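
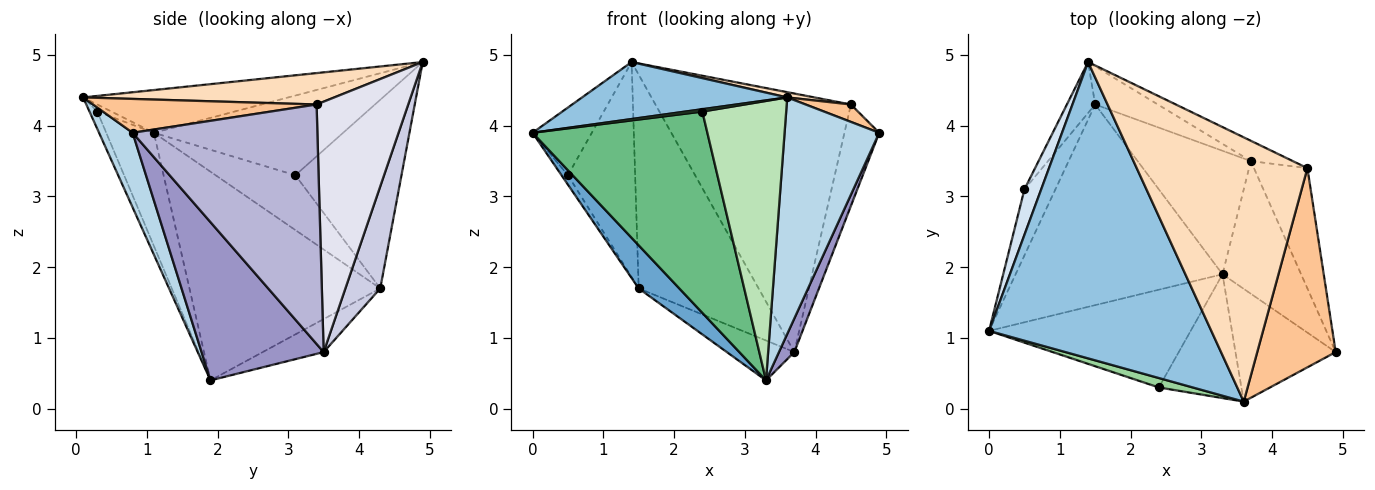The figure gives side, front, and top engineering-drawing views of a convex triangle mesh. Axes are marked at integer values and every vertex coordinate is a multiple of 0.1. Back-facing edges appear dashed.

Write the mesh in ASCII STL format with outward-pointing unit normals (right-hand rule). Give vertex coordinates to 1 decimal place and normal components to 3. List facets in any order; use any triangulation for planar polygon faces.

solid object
 facet normal -0.702 -0.149 -0.696
  outer loop
   vertex 1.5 4.3 1.7
   vertex 3.3 1.9 0.4
   vertex 0.0 1.1 3.9
  endloop
 endfacet
 facet normal -0.186 -0.186 0.965
  outer loop
   vertex 3.6 0.1 4.4
   vertex 1.4 4.9 4.9
   vertex 0.0 1.1 3.9
  endloop
 endfacet
 facet normal 0.305 -0.860 -0.410
  outer loop
   vertex 3.6 0.1 4.4
   vertex 3.3 1.9 0.4
   vertex 4.9 0.8 3.9
  endloop
 endfacet
 facet normal -0.936 0.293 0.197
  outer loop
   vertex 0.5 3.1 3.3
   vertex 0.0 1.1 3.9
   vertex 1.4 4.9 4.9
  endloop
 endfacet
 facet normal -0.869 0.070 -0.490
  outer loop
   vertex 0.5 3.1 3.3
   vertex 1.5 4.3 1.7
   vertex 0.0 1.1 3.9
  endloop
 endfacet
 facet normal -0.838 0.531 -0.126
  outer loop
   vertex 0.5 3.1 3.3
   vertex 1.4 4.9 4.9
   vertex 1.5 4.3 1.7
  endloop
 endfacet
 facet normal 0.395 -0.080 0.915
  outer loop
   vertex 4.5 3.4 4.3
   vertex 3.6 0.1 4.4
   vertex 4.9 0.8 3.9
  endloop
 endfacet
 facet normal 0.181 -0.020 0.983
  outer loop
   vertex 4.5 3.4 4.3
   vertex 1.4 4.9 4.9
   vertex 3.6 0.1 4.4
  endloop
 endfacet
 facet normal -0.238 -0.874 -0.424
  outer loop
   vertex 2.4 0.3 4.2
   vertex 0.0 1.1 3.9
   vertex 3.3 1.9 0.4
  endloop
 endfacet
 facet normal -0.198 -0.238 0.951
  outer loop
   vertex 2.4 0.3 4.2
   vertex 3.6 0.1 4.4
   vertex 0.0 1.1 3.9
  endloop
 endfacet
 facet normal -0.085 -0.911 -0.404
  outer loop
   vertex 2.4 0.3 4.2
   vertex 3.3 1.9 0.4
   vertex 3.6 0.1 4.4
  endloop
 endfacet
 facet normal -0.267 0.296 -0.917
  outer loop
   vertex 3.7 3.5 0.8
   vertex 3.3 1.9 0.4
   vertex 1.5 4.3 1.7
  endloop
 endfacet
 facet normal 0.890 -0.112 -0.442
  outer loop
   vertex 3.7 3.5 0.8
   vertex 4.9 0.8 3.9
   vertex 3.3 1.9 0.4
  endloop
 endfacet
 facet normal 0.960 0.181 -0.214
  outer loop
   vertex 3.7 3.5 0.8
   vertex 4.5 3.4 4.3
   vertex 4.9 0.8 3.9
  endloop
 endfacet
 facet normal 0.275 0.946 -0.169
  outer loop
   vertex 3.7 3.5 0.8
   vertex 1.5 4.3 1.7
   vertex 1.4 4.9 4.9
  endloop
 endfacet
 facet normal 0.423 0.903 -0.071
  outer loop
   vertex 3.7 3.5 0.8
   vertex 1.4 4.9 4.9
   vertex 4.5 3.4 4.3
  endloop
 endfacet
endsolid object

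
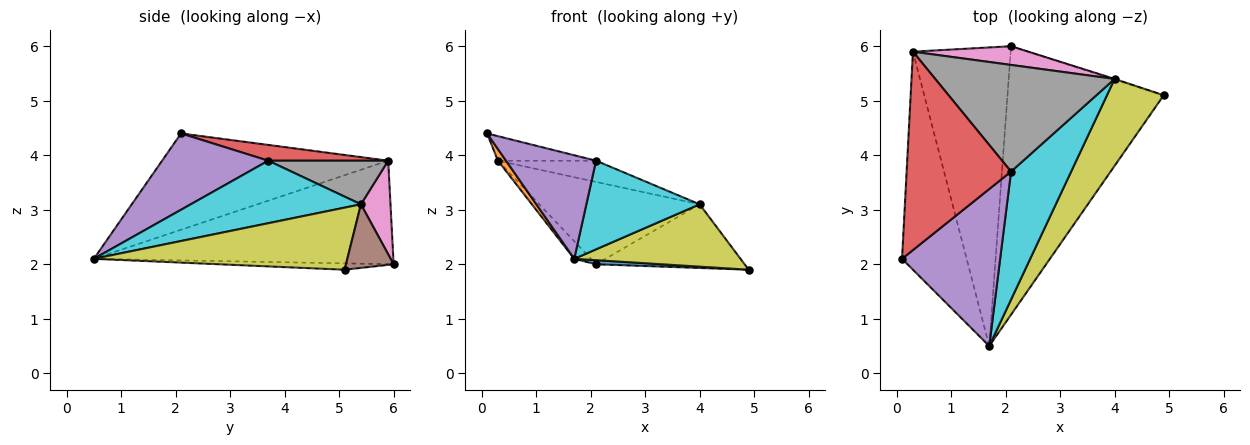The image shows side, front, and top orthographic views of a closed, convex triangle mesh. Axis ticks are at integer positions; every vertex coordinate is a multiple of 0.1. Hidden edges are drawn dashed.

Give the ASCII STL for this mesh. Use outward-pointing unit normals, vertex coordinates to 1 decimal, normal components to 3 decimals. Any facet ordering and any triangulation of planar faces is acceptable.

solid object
 facet normal -0.041 -0.015 -0.999
  outer loop
   vertex 1.7 0.5 2.1
   vertex 2.1 6.0 2.0
   vertex 4.9 5.1 1.9
  endloop
 endfacet
 facet normal -0.830 -0.030 -0.557
  outer loop
   vertex 0.3 5.9 3.9
   vertex 1.7 0.5 2.1
   vertex 0.1 2.1 4.4
  endloop
 endfacet
 facet normal -0.726 0.040 -0.686
  outer loop
   vertex 0.3 5.9 3.9
   vertex 2.1 6.0 2.0
   vertex 1.7 0.5 2.1
  endloop
 endfacet
 facet normal 0.148 0.121 0.981
  outer loop
   vertex 2.1 3.7 3.9
   vertex 0.3 5.9 3.9
   vertex 0.1 2.1 4.4
  endloop
 endfacet
 facet normal 0.545 -0.462 0.700
  outer loop
   vertex 2.1 3.7 3.9
   vertex 0.1 2.1 4.4
   vertex 1.7 0.5 2.1
  endloop
 endfacet
 facet normal 0.306 0.952 -0.009
  outer loop
   vertex 4.0 5.4 3.1
   vertex 4.9 5.1 1.9
   vertex 2.1 6.0 2.0
  endloop
 endfacet
 facet normal 0.177 0.960 0.218
  outer loop
   vertex 4.0 5.4 3.1
   vertex 2.1 6.0 2.0
   vertex 0.3 5.9 3.9
  endloop
 endfacet
 facet normal 0.232 0.190 0.954
  outer loop
   vertex 4.0 5.4 3.1
   vertex 0.3 5.9 3.9
   vertex 2.1 3.7 3.9
  endloop
 endfacet
 facet normal 0.664 -0.436 0.607
  outer loop
   vertex 4.0 5.4 3.1
   vertex 1.7 0.5 2.1
   vertex 4.9 5.1 1.9
  endloop
 endfacet
 facet normal 0.650 -0.433 0.625
  outer loop
   vertex 4.0 5.4 3.1
   vertex 2.1 3.7 3.9
   vertex 1.7 0.5 2.1
  endloop
 endfacet
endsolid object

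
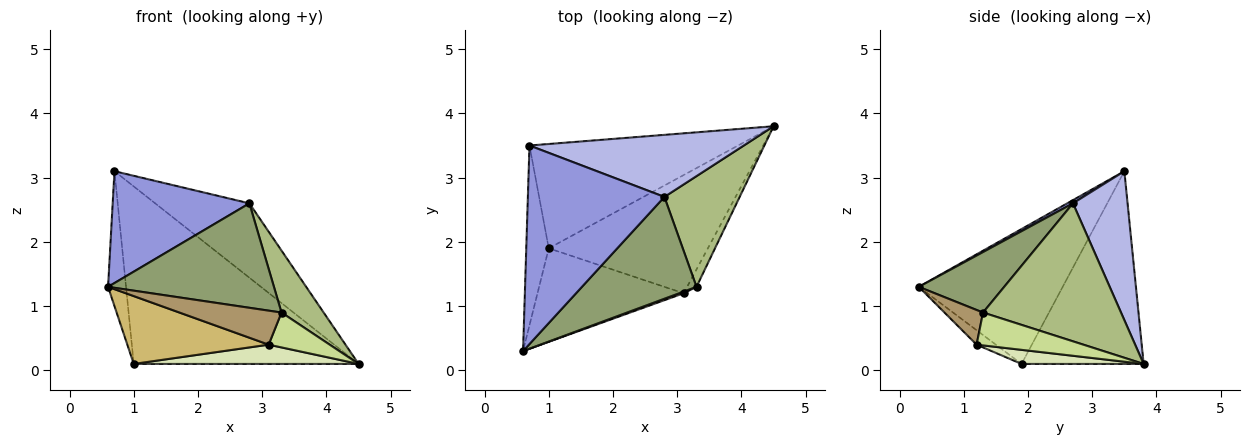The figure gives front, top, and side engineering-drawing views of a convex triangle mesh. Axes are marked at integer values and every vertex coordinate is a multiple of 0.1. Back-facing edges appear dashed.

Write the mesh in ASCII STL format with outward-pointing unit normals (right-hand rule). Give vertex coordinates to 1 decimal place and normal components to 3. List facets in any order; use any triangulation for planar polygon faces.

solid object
 facet normal -0.979 0.122 -0.163
  outer loop
   vertex 1.0 1.9 0.1
   vertex 0.6 0.3 1.3
   vertex 0.7 3.5 3.1
  endloop
 endfacet
 facet normal -0.424 0.781 -0.459
  outer loop
   vertex 1.0 1.9 0.1
   vertex 0.7 3.5 3.1
   vertex 4.5 3.8 0.1
  endloop
 endfacet
 facet normal 0.020 -0.491 0.871
  outer loop
   vertex 2.8 2.7 2.6
   vertex 0.7 3.5 3.1
   vertex 0.6 0.3 1.3
  endloop
 endfacet
 facet normal 0.407 0.702 0.585
  outer loop
   vertex 2.8 2.7 2.6
   vertex 4.5 3.8 0.1
   vertex 0.7 3.5 3.1
  endloop
 endfacet
 facet normal 0.346 -0.672 0.655
  outer loop
   vertex 3.3 1.3 0.9
   vertex 2.8 2.7 2.6
   vertex 0.6 0.3 1.3
  endloop
 endfacet
 facet normal 0.848 -0.259 0.463
  outer loop
   vertex 3.3 1.3 0.9
   vertex 4.5 3.8 0.1
   vertex 2.8 2.7 2.6
  endloop
 endfacet
 facet normal 0.843 -0.482 -0.241
  outer loop
   vertex 3.1 1.2 0.4
   vertex 4.5 3.8 0.1
   vertex 3.3 1.3 0.9
  endloop
 endfacet
 facet normal 0.087 -0.160 -0.983
  outer loop
   vertex 3.1 1.2 0.4
   vertex 1.0 1.9 0.1
   vertex 4.5 3.8 0.1
  endloop
 endfacet
 facet normal 0.353 -0.935 0.046
  outer loop
   vertex 3.1 1.2 0.4
   vertex 3.3 1.3 0.9
   vertex 0.6 0.3 1.3
  endloop
 endfacet
 facet normal -0.080 -0.585 -0.807
  outer loop
   vertex 3.1 1.2 0.4
   vertex 0.6 0.3 1.3
   vertex 1.0 1.9 0.1
  endloop
 endfacet
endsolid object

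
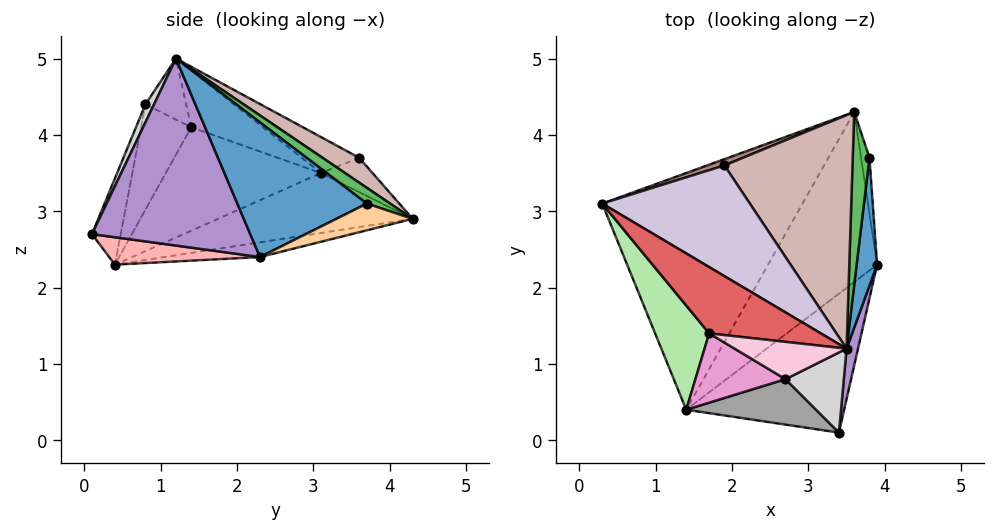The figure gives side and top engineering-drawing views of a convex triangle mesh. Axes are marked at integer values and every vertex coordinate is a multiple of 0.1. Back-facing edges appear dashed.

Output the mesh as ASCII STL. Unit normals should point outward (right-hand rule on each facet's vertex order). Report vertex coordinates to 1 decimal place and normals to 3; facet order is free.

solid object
 facet normal 0.989 -0.004 0.150
  outer loop
   vertex 3.8 3.7 3.1
   vertex 3.5 1.2 5.0
   vertex 3.9 2.3 2.4
  endloop
 endfacet
 facet normal -0.274 0.295 -0.915
  outer loop
   vertex 3.6 4.3 2.9
   vertex 1.4 0.4 2.3
   vertex 0.3 3.1 3.5
  endloop
 endfacet
 facet normal -0.130 0.222 -0.966
  outer loop
   vertex 3.6 4.3 2.9
   vertex 3.9 2.3 2.4
   vertex 1.4 0.4 2.3
  endloop
 endfacet
 facet normal 0.932 0.213 -0.293
  outer loop
   vertex 3.6 4.3 2.9
   vertex 3.8 3.7 3.1
   vertex 3.9 2.3 2.4
  endloop
 endfacet
 facet normal 0.620 0.426 0.659
  outer loop
   vertex 3.6 4.3 2.9
   vertex 3.5 1.2 5.0
   vertex 3.8 3.7 3.1
  endloop
 endfacet
 facet normal -0.771 -0.493 0.402
  outer loop
   vertex 1.7 1.4 4.1
   vertex 0.3 3.1 3.5
   vertex 1.4 0.4 2.3
  endloop
 endfacet
 facet normal -0.452 -0.058 0.890
  outer loop
   vertex 1.7 1.4 4.1
   vertex 3.5 1.2 5.0
   vertex 0.3 3.1 3.5
  endloop
 endfacet
 facet normal 0.169 -0.171 -0.971
  outer loop
   vertex 3.4 0.1 2.7
   vertex 1.4 0.4 2.3
   vertex 3.9 2.3 2.4
  endloop
 endfacet
 facet normal 0.975 -0.213 0.060
  outer loop
   vertex 3.4 0.1 2.7
   vertex 3.9 2.3 2.4
   vertex 3.5 1.2 5.0
  endloop
 endfacet
 facet normal -0.222 0.346 0.912
  outer loop
   vertex 1.9 3.6 3.7
   vertex 0.3 3.1 3.5
   vertex 3.5 1.2 5.0
  endloop
 endfacet
 facet normal -0.312 0.937 0.156
  outer loop
   vertex 1.9 3.6 3.7
   vertex 3.6 4.3 2.9
   vertex 0.3 3.1 3.5
  endloop
 endfacet
 facet normal 0.159 0.550 0.820
  outer loop
   vertex 1.9 3.6 3.7
   vertex 3.5 1.2 5.0
   vertex 3.6 4.3 2.9
  endloop
 endfacet
 facet normal -0.553 -0.686 0.473
  outer loop
   vertex 2.7 0.8 4.4
   vertex 1.7 1.4 4.1
   vertex 1.4 0.4 2.3
  endloop
 endfacet
 facet normal -0.451 -0.338 0.826
  outer loop
   vertex 2.7 0.8 4.4
   vertex 3.5 1.2 5.0
   vertex 1.7 1.4 4.1
  endloop
 endfacet
 facet normal -0.200 -0.932 0.301
  outer loop
   vertex 2.7 0.8 4.4
   vertex 1.4 0.4 2.3
   vertex 3.4 0.1 2.7
  endloop
 endfacet
 facet normal 0.131 -0.897 0.423
  outer loop
   vertex 2.7 0.8 4.4
   vertex 3.4 0.1 2.7
   vertex 3.5 1.2 5.0
  endloop
 endfacet
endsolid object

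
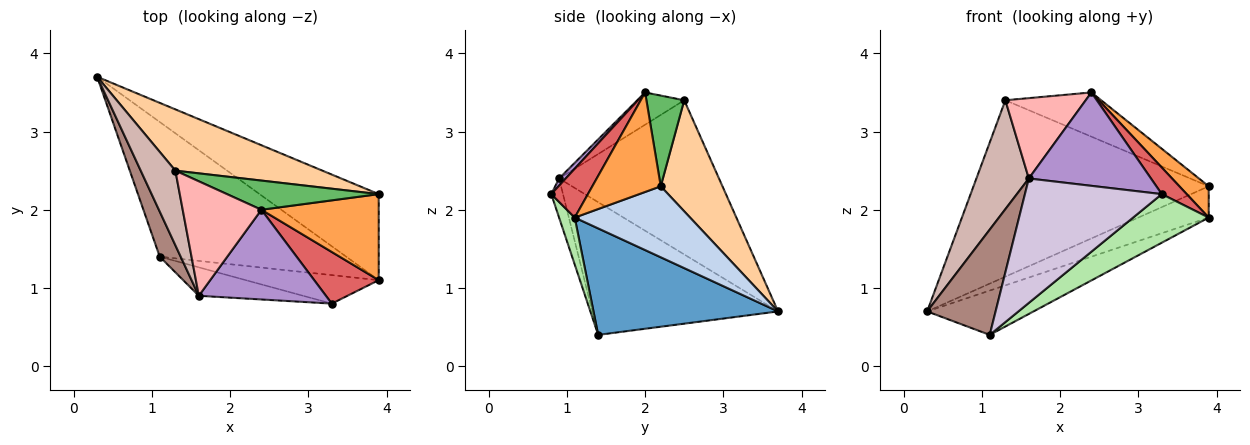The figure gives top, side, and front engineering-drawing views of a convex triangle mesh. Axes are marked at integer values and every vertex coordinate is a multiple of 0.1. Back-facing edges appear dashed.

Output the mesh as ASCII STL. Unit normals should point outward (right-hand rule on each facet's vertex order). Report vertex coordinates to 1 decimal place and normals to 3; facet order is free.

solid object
 facet normal 0.477 0.275 -0.835
  outer loop
   vertex 1.1 1.4 0.4
   vertex 0.3 3.7 0.7
   vertex 3.9 1.1 1.9
  endloop
 endfacet
 facet normal 0.489 0.298 -0.820
  outer loop
   vertex 3.9 2.2 2.3
   vertex 3.9 1.1 1.9
   vertex 0.3 3.7 0.7
  endloop
 endfacet
 facet normal 0.623 -0.267 0.735
  outer loop
   vertex 3.9 2.2 2.3
   vertex 2.4 2.0 3.5
   vertex 3.9 1.1 1.9
  endloop
 endfacet
 facet normal 0.241 0.917 0.318
  outer loop
   vertex 1.3 2.5 3.4
   vertex 3.9 2.2 2.3
   vertex 0.3 3.7 0.7
  endloop
 endfacet
 facet normal 0.313 0.793 0.523
  outer loop
   vertex 1.3 2.5 3.4
   vertex 2.4 2.0 3.5
   vertex 3.9 2.2 2.3
  endloop
 endfacet
 facet normal 0.176 -0.849 -0.498
  outer loop
   vertex 3.3 0.8 2.2
   vertex 1.1 1.4 0.4
   vertex 3.9 1.1 1.9
  endloop
 endfacet
 facet normal 0.559 -0.380 0.737
  outer loop
   vertex 3.3 0.8 2.2
   vertex 3.9 1.1 1.9
   vertex 2.4 2.0 3.5
  endloop
 endfacet
 facet normal -0.318 -0.545 0.776
  outer loop
   vertex 1.6 0.9 2.4
   vertex 2.4 2.0 3.5
   vertex 1.3 2.5 3.4
  endloop
 endfacet
 facet normal 0.039 -0.721 0.692
  outer loop
   vertex 1.6 0.9 2.4
   vertex 3.3 0.8 2.2
   vertex 2.4 2.0 3.5
  endloop
 endfacet
 facet normal -0.083 -0.971 -0.222
  outer loop
   vertex 1.6 0.9 2.4
   vertex 1.1 1.4 0.4
   vertex 3.3 0.8 2.2
  endloop
 endfacet
 facet normal -0.928 -0.342 0.147
  outer loop
   vertex 1.6 0.9 2.4
   vertex 0.3 3.7 0.7
   vertex 1.1 1.4 0.4
  endloop
 endfacet
 facet normal -0.929 -0.305 0.209
  outer loop
   vertex 1.6 0.9 2.4
   vertex 1.3 2.5 3.4
   vertex 0.3 3.7 0.7
  endloop
 endfacet
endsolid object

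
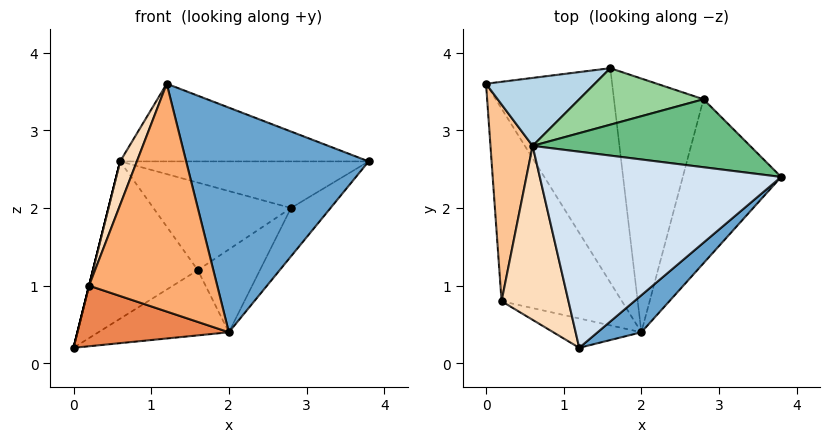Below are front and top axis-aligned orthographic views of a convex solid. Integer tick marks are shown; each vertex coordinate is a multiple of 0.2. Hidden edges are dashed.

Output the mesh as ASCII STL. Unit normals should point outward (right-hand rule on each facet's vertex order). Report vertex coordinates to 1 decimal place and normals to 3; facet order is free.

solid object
 facet normal 0.668 -0.734 0.121
  outer loop
   vertex 2.0 0.4 0.4
   vertex 3.8 2.4 2.6
   vertex 1.2 0.2 3.6
  endloop
 endfacet
 facet normal 0.490 0.254 -0.834
  outer loop
   vertex 2.0 0.4 0.4
   vertex 0.0 3.6 0.2
   vertex 1.6 3.8 1.2
  endloop
 endfacet
 facet normal -0.341 0.863 0.373
  outer loop
   vertex 0.6 2.8 2.6
   vertex 1.6 3.8 1.2
   vertex 0.0 3.6 0.2
  endloop
 endfacet
 facet normal 0.046 0.368 0.929
  outer loop
   vertex 0.6 2.8 2.6
   vertex 1.2 0.2 3.6
   vertex 3.8 2.4 2.6
  endloop
 endfacet
 facet normal -0.359 -0.280 -0.890
  outer loop
   vertex 0.2 0.8 1.0
   vertex 0.0 3.6 0.2
   vertex 2.0 0.4 0.4
  endloop
 endfacet
 facet normal -0.254 -0.959 -0.124
  outer loop
   vertex 0.2 0.8 1.0
   vertex 2.0 0.4 0.4
   vertex 1.2 0.2 3.6
  endloop
 endfacet
 facet normal -0.970 0.000 0.243
  outer loop
   vertex 0.2 0.8 1.0
   vertex 0.6 2.8 2.6
   vertex 0.0 3.6 0.2
  endloop
 endfacet
 facet normal -0.936 -0.085 0.341
  outer loop
   vertex 0.2 0.8 1.0
   vertex 1.2 0.2 3.6
   vertex 0.6 2.8 2.6
  endloop
 endfacet
 facet normal 0.071 0.564 0.823
  outer loop
   vertex 2.8 3.4 2.0
   vertex 0.6 2.8 2.6
   vertex 3.8 2.4 2.6
  endloop
 endfacet
 facet normal -0.081 0.838 0.540
  outer loop
   vertex 2.8 3.4 2.0
   vertex 1.6 3.8 1.2
   vertex 0.6 2.8 2.6
  endloop
 endfacet
 facet normal 0.651 0.215 -0.728
  outer loop
   vertex 2.8 3.4 2.0
   vertex 3.8 2.4 2.6
   vertex 2.0 0.4 0.4
  endloop
 endfacet
 facet normal 0.593 0.250 -0.765
  outer loop
   vertex 2.8 3.4 2.0
   vertex 2.0 0.4 0.4
   vertex 1.6 3.8 1.2
  endloop
 endfacet
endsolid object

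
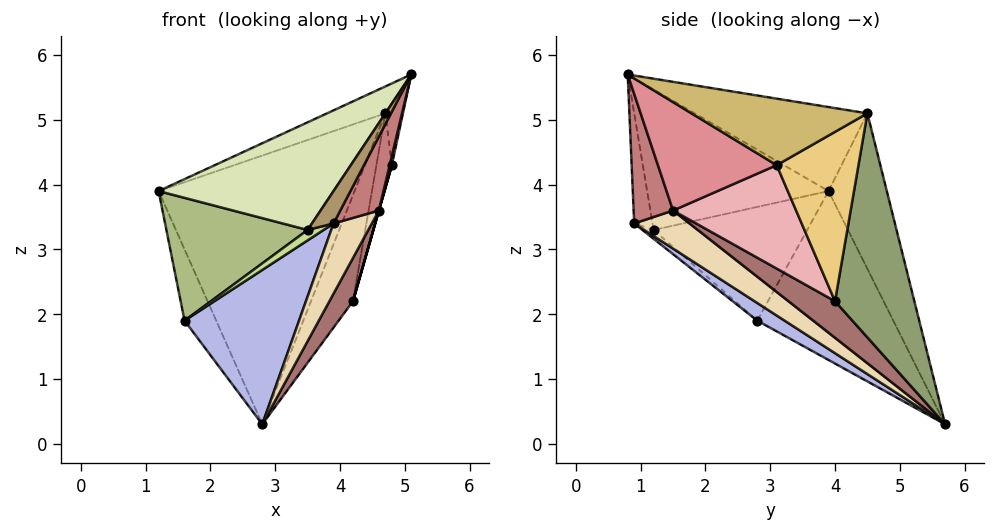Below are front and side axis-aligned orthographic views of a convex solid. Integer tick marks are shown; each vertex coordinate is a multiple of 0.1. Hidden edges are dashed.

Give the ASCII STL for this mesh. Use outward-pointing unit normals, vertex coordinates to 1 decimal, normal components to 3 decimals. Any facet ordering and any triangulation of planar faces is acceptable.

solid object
 facet normal -0.928 0.216 -0.304
  outer loop
   vertex 1.6 2.8 1.9
   vertex 1.2 3.9 3.9
   vertex 2.8 5.7 0.3
  endloop
 endfacet
 facet normal -0.340 0.115 0.934
  outer loop
   vertex 4.7 4.5 5.1
   vertex 1.2 3.9 3.9
   vertex 5.1 0.8 5.7
  endloop
 endfacet
 facet normal -0.269 0.904 0.332
  outer loop
   vertex 4.7 4.5 5.1
   vertex 2.8 5.7 0.3
   vertex 1.2 3.9 3.9
  endloop
 endfacet
 facet normal 0.124 -0.518 -0.846
  outer loop
   vertex 3.9 0.9 3.4
   vertex 1.6 2.8 1.9
   vertex 2.8 5.7 0.3
  endloop
 endfacet
 facet normal 0.861 0.455 -0.227
  outer loop
   vertex 4.2 4.0 2.2
   vertex 2.8 5.7 0.3
   vertex 4.7 4.5 5.1
  endloop
 endfacet
 facet normal -0.718 -0.660 0.220
  outer loop
   vertex 3.5 1.2 3.3
   vertex 1.2 3.9 3.9
   vertex 1.6 2.8 1.9
  endloop
 endfacet
 facet normal -0.568 -0.809 -0.153
  outer loop
   vertex 3.5 1.2 3.3
   vertex 1.6 2.8 1.9
   vertex 3.9 0.9 3.4
  endloop
 endfacet
 facet normal -0.676 -0.652 0.342
  outer loop
   vertex 3.5 1.2 3.3
   vertex 5.1 0.8 5.7
   vertex 1.2 3.9 3.9
  endloop
 endfacet
 facet normal -0.620 -0.729 0.292
  outer loop
   vertex 3.5 1.2 3.3
   vertex 3.9 0.9 3.4
   vertex 5.1 0.8 5.7
  endloop
 endfacet
 facet normal 0.994 0.099 -0.050
  outer loop
   vertex 4.8 3.1 4.3
   vertex 4.7 4.5 5.1
   vertex 5.1 0.8 5.7
  endloop
 endfacet
 facet normal 0.963 0.182 -0.197
  outer loop
   vertex 4.8 3.1 4.3
   vertex 4.2 4.0 2.2
   vertex 4.7 4.5 5.1
  endloop
 endfacet
 facet normal 0.534 -0.369 -0.761
  outer loop
   vertex 4.6 1.5 3.6
   vertex 3.9 0.9 3.4
   vertex 2.8 5.7 0.3
  endloop
 endfacet
 facet normal 0.612 -0.310 -0.728
  outer loop
   vertex 4.6 1.5 3.6
   vertex 2.8 5.7 0.3
   vertex 4.2 4.0 2.2
  endloop
 endfacet
 facet normal 0.663 -0.649 -0.374
  outer loop
   vertex 4.6 1.5 3.6
   vertex 5.1 0.8 5.7
   vertex 3.9 0.9 3.4
  endloop
 endfacet
 facet normal 0.971 -0.018 -0.237
  outer loop
   vertex 4.6 1.5 3.6
   vertex 4.8 3.1 4.3
   vertex 5.1 0.8 5.7
  endloop
 endfacet
 facet normal 0.962 0.000 -0.275
  outer loop
   vertex 4.6 1.5 3.6
   vertex 4.2 4.0 2.2
   vertex 4.8 3.1 4.3
  endloop
 endfacet
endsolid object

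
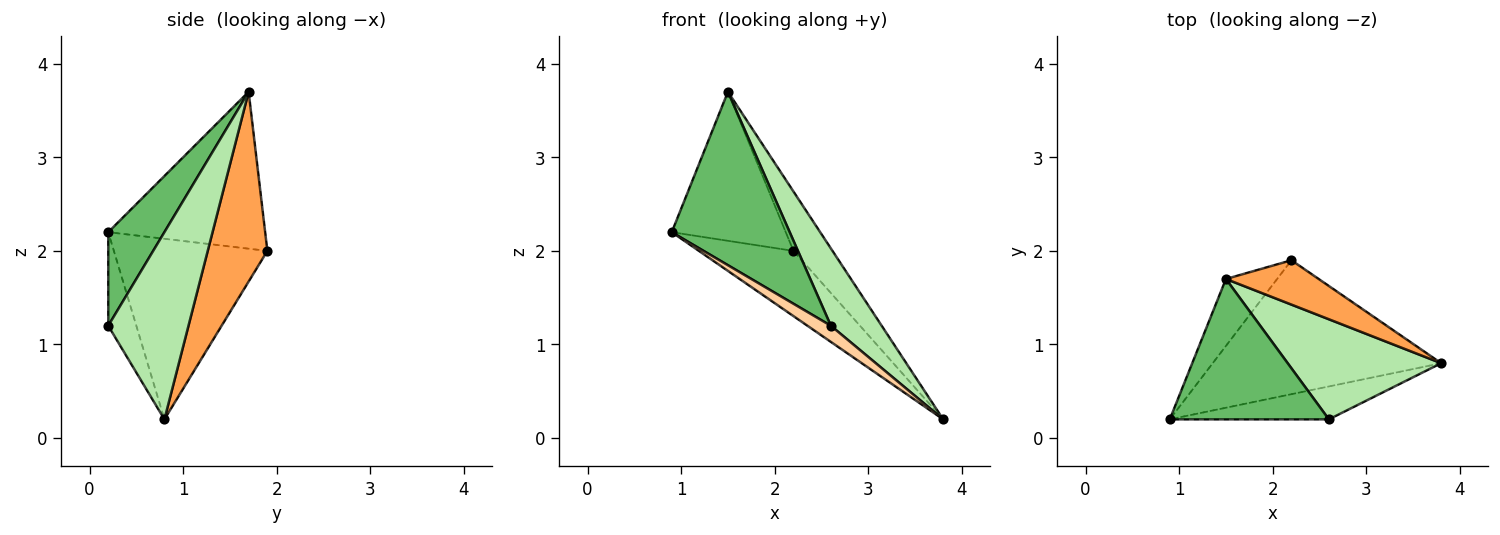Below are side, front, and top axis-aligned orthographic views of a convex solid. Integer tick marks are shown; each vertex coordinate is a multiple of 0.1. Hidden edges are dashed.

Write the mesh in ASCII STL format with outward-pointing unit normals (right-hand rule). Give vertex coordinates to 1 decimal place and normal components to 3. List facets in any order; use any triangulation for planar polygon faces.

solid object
 facet normal -0.579 0.357 -0.733
  outer loop
   vertex 2.2 1.9 2.0
   vertex 3.8 0.8 0.2
   vertex 0.9 0.2 2.2
  endloop
 endfacet
 facet normal -0.782 0.568 -0.255
  outer loop
   vertex 1.5 1.7 3.7
   vertex 2.2 1.9 2.0
   vertex 0.9 0.2 2.2
  endloop
 endfacet
 facet normal 0.774 0.507 0.379
  outer loop
   vertex 1.5 1.7 3.7
   vertex 3.8 0.8 0.2
   vertex 2.2 1.9 2.0
  endloop
 endfacet
 facet normal -0.467 -0.389 -0.794
  outer loop
   vertex 2.6 0.2 1.2
   vertex 0.9 0.2 2.2
   vertex 3.8 0.8 0.2
  endloop
 endfacet
 facet normal 0.347 -0.729 0.590
  outer loop
   vertex 2.6 0.2 1.2
   vertex 1.5 1.7 3.7
   vertex 0.9 0.2 2.2
  endloop
 endfacet
 facet normal 0.694 -0.440 0.569
  outer loop
   vertex 2.6 0.2 1.2
   vertex 3.8 0.8 0.2
   vertex 1.5 1.7 3.7
  endloop
 endfacet
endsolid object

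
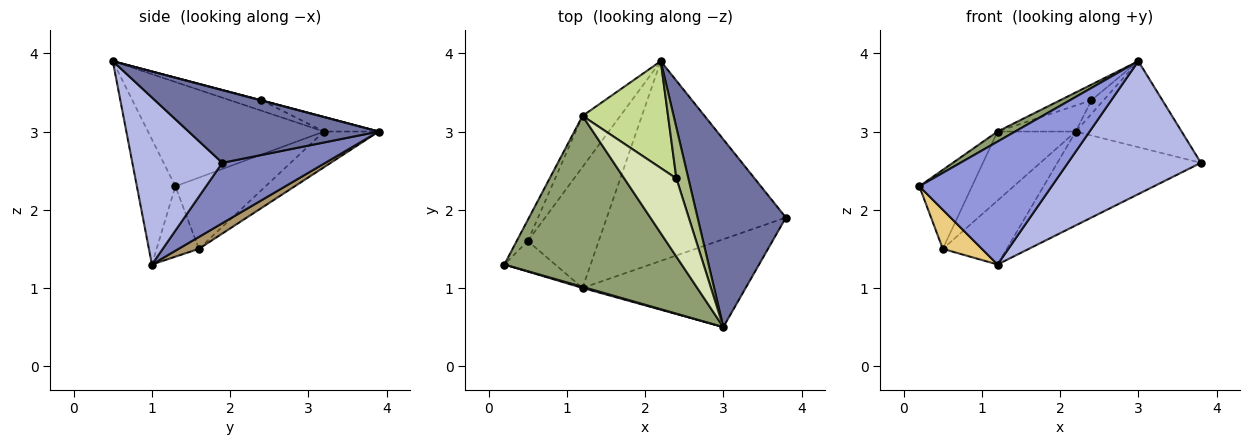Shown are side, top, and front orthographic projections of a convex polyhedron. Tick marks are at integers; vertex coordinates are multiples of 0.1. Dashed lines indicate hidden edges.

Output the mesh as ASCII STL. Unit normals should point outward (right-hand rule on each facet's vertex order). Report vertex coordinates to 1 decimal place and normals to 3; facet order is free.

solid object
 facet normal 0.599 0.334 0.728
  outer loop
   vertex 3.0 0.5 3.9
   vertex 3.8 1.9 2.6
   vertex 2.2 3.9 3.0
  endloop
 endfacet
 facet normal 0.292 0.407 -0.866
  outer loop
   vertex 1.2 1.0 1.3
   vertex 2.2 3.9 3.0
   vertex 3.8 1.9 2.6
  endloop
 endfacet
 facet normal -0.279 -0.960 0.009
  outer loop
   vertex 1.2 1.0 1.3
   vertex 3.0 0.5 3.9
   vertex 0.2 1.3 2.3
  endloop
 endfacet
 facet normal 0.492 -0.727 -0.480
  outer loop
   vertex 1.2 1.0 1.3
   vertex 3.8 1.9 2.6
   vertex 3.0 0.5 3.9
  endloop
 endfacet
 facet normal -0.506 -0.051 0.861
  outer loop
   vertex 1.2 3.2 3.0
   vertex 0.2 1.3 2.3
   vertex 3.0 0.5 3.9
  endloop
 endfacet
 facet normal 0.019 0.260 0.965
  outer loop
   vertex 2.4 2.4 3.4
   vertex 3.0 0.5 3.9
   vertex 2.2 3.9 3.0
  endloop
 endfacet
 facet normal -0.164 0.234 0.958
  outer loop
   vertex 2.4 2.4 3.4
   vertex 2.2 3.9 3.0
   vertex 1.2 3.2 3.0
  endloop
 endfacet
 facet normal -0.192 0.192 0.962
  outer loop
   vertex 2.4 2.4 3.4
   vertex 1.2 3.2 3.0
   vertex 3.0 0.5 3.9
  endloop
 endfacet
 facet normal 0.146 0.462 -0.875
  outer loop
   vertex 0.5 1.6 1.5
   vertex 2.2 3.9 3.0
   vertex 1.2 1.0 1.3
  endloop
 endfacet
 facet normal -0.490 0.701 -0.518
  outer loop
   vertex 0.5 1.6 1.5
   vertex 1.2 3.2 3.0
   vertex 2.2 3.9 3.0
  endloop
 endfacet
 facet normal -0.648 -0.600 -0.468
  outer loop
   vertex 0.5 1.6 1.5
   vertex 1.2 1.0 1.3
   vertex 0.2 1.3 2.3
  endloop
 endfacet
 facet normal -0.856 0.500 -0.134
  outer loop
   vertex 0.5 1.6 1.5
   vertex 0.2 1.3 2.3
   vertex 1.2 3.2 3.0
  endloop
 endfacet
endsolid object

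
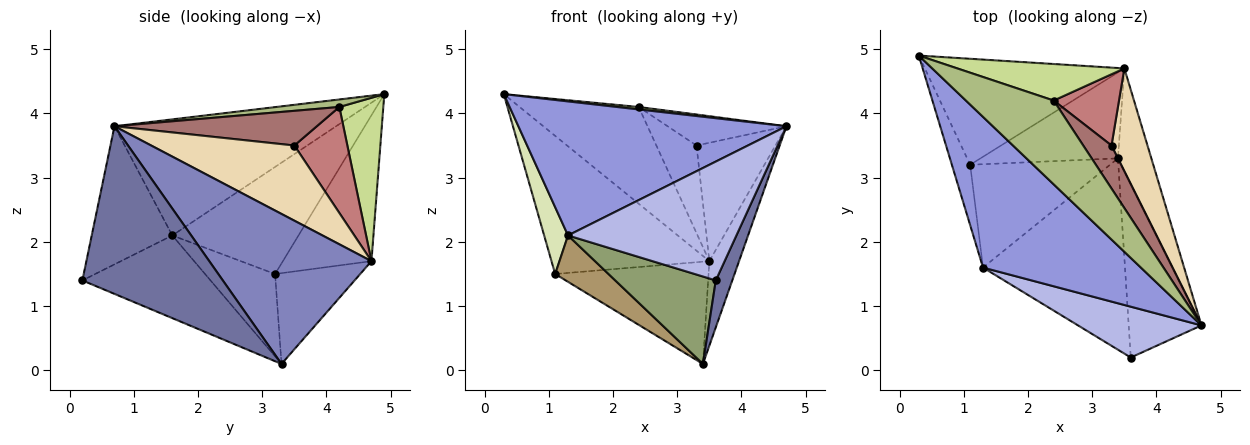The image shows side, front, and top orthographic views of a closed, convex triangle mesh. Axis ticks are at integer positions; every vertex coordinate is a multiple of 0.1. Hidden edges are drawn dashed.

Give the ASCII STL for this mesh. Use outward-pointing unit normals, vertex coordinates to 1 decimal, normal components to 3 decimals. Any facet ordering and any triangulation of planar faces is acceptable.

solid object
 facet normal 0.912 -0.107 -0.396
  outer loop
   vertex 3.4 3.3 0.1
   vertex 4.7 0.7 3.8
   vertex 3.6 0.2 1.4
  endloop
 endfacet
 facet normal 0.961 0.176 -0.214
  outer loop
   vertex 3.5 4.7 1.7
   vertex 4.7 0.7 3.8
   vertex 3.4 3.3 0.1
  endloop
 endfacet
 facet normal -0.482 -0.582 0.655
  outer loop
   vertex 1.3 1.6 2.1
   vertex 4.7 0.7 3.8
   vertex 0.3 4.9 4.3
  endloop
 endfacet
 facet normal -0.403 -0.842 0.360
  outer loop
   vertex 1.3 1.6 2.1
   vertex 3.6 0.2 1.4
   vertex 4.7 0.7 3.8
  endloop
 endfacet
 facet normal -0.468 -0.367 -0.804
  outer loop
   vertex 1.3 1.6 2.1
   vertex 3.4 3.3 0.1
   vertex 3.6 0.2 1.4
  endloop
 endfacet
 facet normal 0.085 -0.029 0.996
  outer loop
   vertex 2.4 4.2 4.1
   vertex 0.3 4.9 4.3
   vertex 4.7 0.7 3.8
  endloop
 endfacet
 facet normal 0.327 0.884 0.334
  outer loop
   vertex 2.4 4.2 4.1
   vertex 3.5 4.7 1.7
   vertex 0.3 4.9 4.3
  endloop
 endfacet
 facet normal -0.969 -0.183 -0.166
  outer loop
   vertex 1.1 3.2 1.5
   vertex 1.3 1.6 2.1
   vertex 0.3 4.9 4.3
  endloop
 endfacet
 facet normal -0.473 -0.361 -0.804
  outer loop
   vertex 1.1 3.2 1.5
   vertex 3.4 3.3 0.1
   vertex 1.3 1.6 2.1
  endloop
 endfacet
 facet normal -0.407 0.725 -0.556
  outer loop
   vertex 1.1 3.2 1.5
   vertex 0.3 4.9 4.3
   vertex 3.5 4.7 1.7
  endloop
 endfacet
 facet normal -0.391 0.705 -0.592
  outer loop
   vertex 1.1 3.2 1.5
   vertex 3.5 4.7 1.7
   vertex 3.4 3.3 0.1
  endloop
 endfacet
 facet normal 0.808 0.445 0.387
  outer loop
   vertex 3.3 3.5 3.5
   vertex 4.7 0.7 3.8
   vertex 3.5 4.7 1.7
  endloop
 endfacet
 facet normal 0.706 0.414 0.575
  outer loop
   vertex 3.3 3.5 3.5
   vertex 2.4 4.2 4.1
   vertex 4.7 0.7 3.8
  endloop
 endfacet
 facet normal 0.715 0.542 0.441
  outer loop
   vertex 3.3 3.5 3.5
   vertex 3.5 4.7 1.7
   vertex 2.4 4.2 4.1
  endloop
 endfacet
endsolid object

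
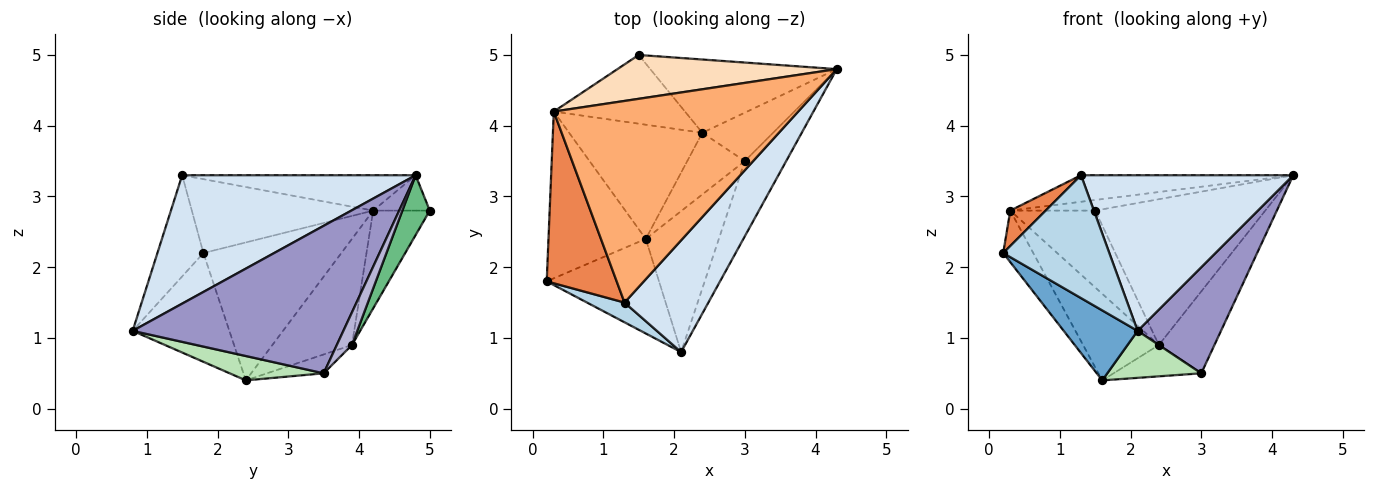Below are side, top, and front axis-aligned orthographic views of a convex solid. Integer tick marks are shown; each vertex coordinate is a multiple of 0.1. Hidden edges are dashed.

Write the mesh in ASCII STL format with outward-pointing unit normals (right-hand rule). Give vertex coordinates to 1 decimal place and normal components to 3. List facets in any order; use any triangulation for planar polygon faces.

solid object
 facet normal -0.614 -0.469 -0.634
  outer loop
   vertex 1.6 2.4 0.4
   vertex 2.1 0.8 1.1
   vertex 0.2 1.8 2.2
  endloop
 endfacet
 facet normal -0.805 0.175 -0.567
  outer loop
   vertex 0.3 4.2 2.8
   vertex 1.6 2.4 0.4
   vertex 0.2 1.8 2.2
  endloop
 endfacet
 facet normal -0.393 -0.908 0.146
  outer loop
   vertex 1.3 1.5 3.3
   vertex 0.2 1.8 2.2
   vertex 2.1 0.8 1.1
  endloop
 endfacet
 facet normal 0.666 -0.606 0.435
  outer loop
   vertex 1.3 1.5 3.3
   vertex 2.1 0.8 1.1
   vertex 4.3 4.8 3.3
  endloop
 endfacet
 facet normal -0.719 -0.140 0.681
  outer loop
   vertex 1.3 1.5 3.3
   vertex 0.3 4.2 2.8
   vertex 0.2 1.8 2.2
  endloop
 endfacet
 facet normal -0.142 0.129 0.981
  outer loop
   vertex 1.3 1.5 3.3
   vertex 4.3 4.8 3.3
   vertex 0.3 4.2 2.8
  endloop
 endfacet
 facet normal -0.536 0.510 -0.673
  outer loop
   vertex 2.4 3.9 0.9
   vertex 1.6 2.4 0.4
   vertex 0.3 4.2 2.8
  endloop
 endfacet
 facet normal -0.155 0.232 0.960
  outer loop
   vertex 1.5 5.0 2.8
   vertex 0.3 4.2 2.8
   vertex 4.3 4.8 3.3
  endloop
 endfacet
 facet normal 0.143 0.884 -0.444
  outer loop
   vertex 1.5 5.0 2.8
   vertex 4.3 4.8 3.3
   vertex 2.4 3.9 0.9
  endloop
 endfacet
 facet normal -0.445 0.667 -0.597
  outer loop
   vertex 1.5 5.0 2.8
   vertex 2.4 3.9 0.9
   vertex 0.3 4.2 2.8
  endloop
 endfacet
 facet normal 0.302 -0.302 -0.905
  outer loop
   vertex 3.0 3.5 0.5
   vertex 2.1 0.8 1.1
   vertex 1.6 2.4 0.4
  endloop
 endfacet
 facet normal -0.281 0.435 -0.856
  outer loop
   vertex 3.0 3.5 0.5
   vertex 1.6 2.4 0.4
   vertex 2.4 3.9 0.9
  endloop
 endfacet
 facet normal 0.900 -0.356 -0.252
  outer loop
   vertex 3.0 3.5 0.5
   vertex 4.3 4.8 3.3
   vertex 2.1 0.8 1.1
  endloop
 endfacet
 facet normal 0.229 0.838 -0.495
  outer loop
   vertex 3.0 3.5 0.5
   vertex 2.4 3.9 0.9
   vertex 4.3 4.8 3.3
  endloop
 endfacet
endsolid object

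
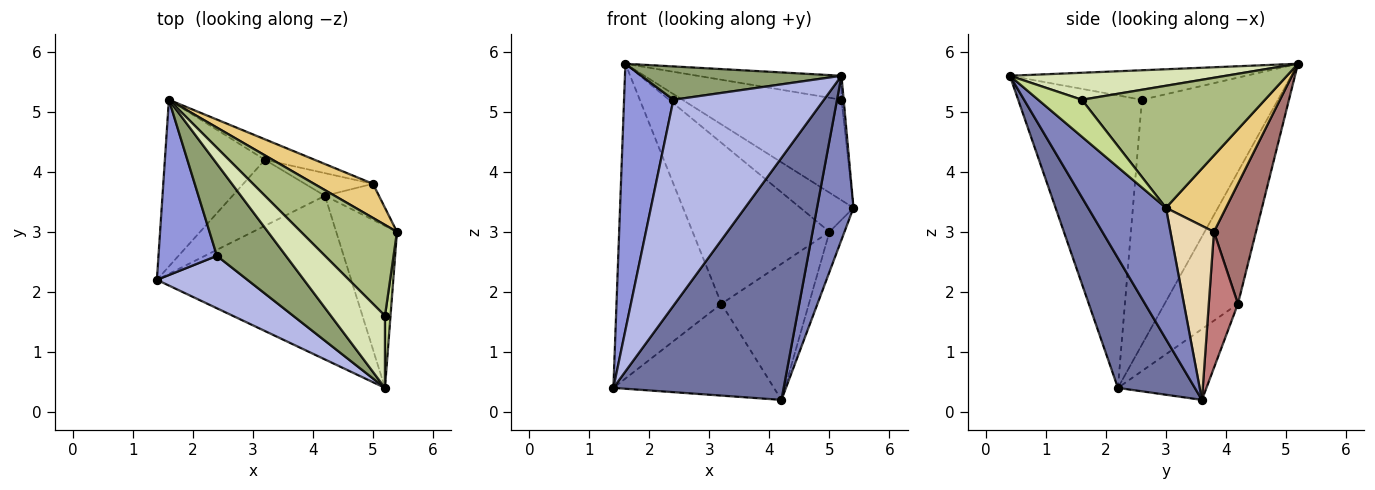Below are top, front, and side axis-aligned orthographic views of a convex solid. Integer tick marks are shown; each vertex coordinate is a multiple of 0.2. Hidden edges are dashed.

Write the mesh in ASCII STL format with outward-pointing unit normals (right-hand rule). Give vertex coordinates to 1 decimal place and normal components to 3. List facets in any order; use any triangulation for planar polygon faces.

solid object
 facet normal 0.350 -0.776 -0.525
  outer loop
   vertex 4.2 3.6 0.2
   vertex 5.2 0.4 5.6
   vertex 1.4 2.2 0.4
  endloop
 endfacet
 facet normal 0.835 -0.391 -0.387
  outer loop
   vertex 4.2 3.6 0.2
   vertex 5.4 3.0 3.4
   vertex 5.2 0.4 5.6
  endloop
 endfacet
 facet normal -0.917 -0.333 0.219
  outer loop
   vertex 2.4 2.6 5.2
   vertex 1.6 5.2 5.8
   vertex 1.4 2.2 0.4
  endloop
 endfacet
 facet normal -0.623 -0.758 0.193
  outer loop
   vertex 2.4 2.6 5.2
   vertex 1.4 2.2 0.4
   vertex 5.2 0.4 5.6
  endloop
 endfacet
 facet normal -0.373 -0.316 0.872
  outer loop
   vertex 2.4 2.6 5.2
   vertex 5.2 0.4 5.6
   vertex 1.6 5.2 5.8
  endloop
 endfacet
 facet normal 0.649 0.564 0.511
  outer loop
   vertex 5.2 1.6 5.2
   vertex 5.4 3.0 3.4
   vertex 1.6 5.2 5.8
  endloop
 endfacet
 facet normal 0.988 0.049 0.148
  outer loop
   vertex 5.2 1.6 5.2
   vertex 5.2 0.4 5.6
   vertex 5.4 3.0 3.4
  endloop
 endfacet
 facet normal 0.429 0.286 0.857
  outer loop
   vertex 5.2 1.6 5.2
   vertex 1.6 5.2 5.8
   vertex 5.2 0.4 5.6
  endloop
 endfacet
 facet normal -0.526 0.752 -0.398
  outer loop
   vertex 3.2 4.2 1.8
   vertex 1.4 2.2 0.4
   vertex 1.6 5.2 5.8
  endloop
 endfacet
 facet normal -0.409 0.741 -0.533
  outer loop
   vertex 3.2 4.2 1.8
   vertex 4.2 3.6 0.2
   vertex 1.4 2.2 0.4
  endloop
 endfacet
 facet normal 0.648 0.574 0.500
  outer loop
   vertex 5.0 3.8 3.0
   vertex 1.6 5.2 5.8
   vertex 5.4 3.0 3.4
  endloop
 endfacet
 facet normal 0.907 0.313 -0.282
  outer loop
   vertex 5.0 3.8 3.0
   vertex 5.4 3.0 3.4
   vertex 4.2 3.6 0.2
  endloop
 endfacet
 facet normal 0.291 0.949 -0.121
  outer loop
   vertex 5.0 3.8 3.0
   vertex 3.2 4.2 1.8
   vertex 1.6 5.2 5.8
  endloop
 endfacet
 facet normal 0.312 0.937 -0.156
  outer loop
   vertex 5.0 3.8 3.0
   vertex 4.2 3.6 0.2
   vertex 3.2 4.2 1.8
  endloop
 endfacet
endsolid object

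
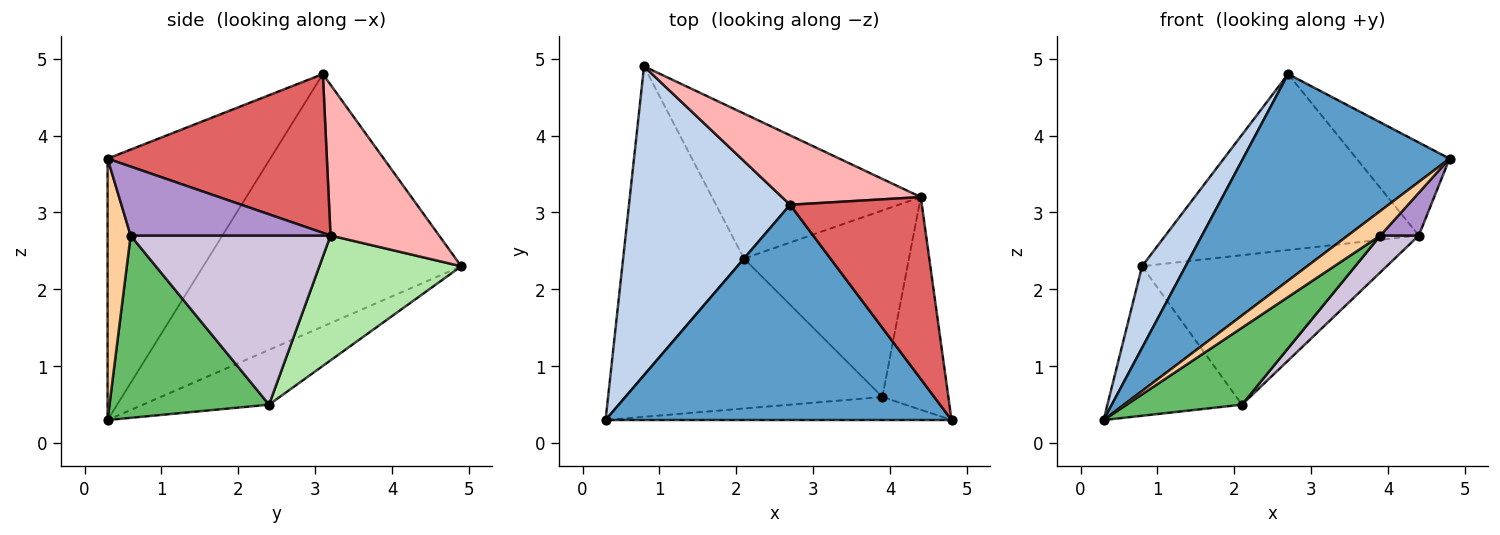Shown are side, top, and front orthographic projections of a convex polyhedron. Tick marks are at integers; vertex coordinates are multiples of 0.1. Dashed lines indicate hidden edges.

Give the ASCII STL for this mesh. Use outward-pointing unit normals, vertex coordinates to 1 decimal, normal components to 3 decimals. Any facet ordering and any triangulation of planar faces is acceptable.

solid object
 facet normal -0.479 -0.608 0.634
  outer loop
   vertex 2.7 3.1 4.8
   vertex 0.3 0.3 0.3
   vertex 4.8 0.3 3.7
  endloop
 endfacet
 facet normal -0.834 -0.141 0.533
  outer loop
   vertex 2.7 3.1 4.8
   vertex 0.8 4.9 2.3
   vertex 0.3 0.3 0.3
  endloop
 endfacet
 facet normal -0.378 0.403 -0.833
  outer loop
   vertex 2.1 2.4 0.5
   vertex 0.3 0.3 0.3
   vertex 0.8 4.9 2.3
  endloop
 endfacet
 facet normal 0.459 -0.648 -0.608
  outer loop
   vertex 3.9 0.6 2.7
   vertex 4.8 0.3 3.7
   vertex 0.3 0.3 0.3
  endloop
 endfacet
 facet normal 0.534 -0.386 -0.752
  outer loop
   vertex 3.9 0.6 2.7
   vertex 0.3 0.3 0.3
   vertex 2.1 2.4 0.5
  endloop
 endfacet
 facet normal 0.384 0.663 -0.643
  outer loop
   vertex 4.4 3.2 2.7
   vertex 2.1 2.4 0.5
   vertex 0.8 4.9 2.3
  endloop
 endfacet
 facet normal 0.732 0.310 0.607
  outer loop
   vertex 4.4 3.2 2.7
   vertex 2.7 3.1 4.8
   vertex 4.8 0.3 3.7
  endloop
 endfacet
 facet normal 0.370 0.864 0.341
  outer loop
   vertex 4.4 3.2 2.7
   vertex 0.8 4.9 2.3
   vertex 2.7 3.1 4.8
  endloop
 endfacet
 facet normal 0.715 -0.138 -0.685
  outer loop
   vertex 4.4 3.2 2.7
   vertex 4.8 0.3 3.7
   vertex 3.9 0.6 2.7
  endloop
 endfacet
 facet normal 0.709 -0.136 -0.692
  outer loop
   vertex 4.4 3.2 2.7
   vertex 3.9 0.6 2.7
   vertex 2.1 2.4 0.5
  endloop
 endfacet
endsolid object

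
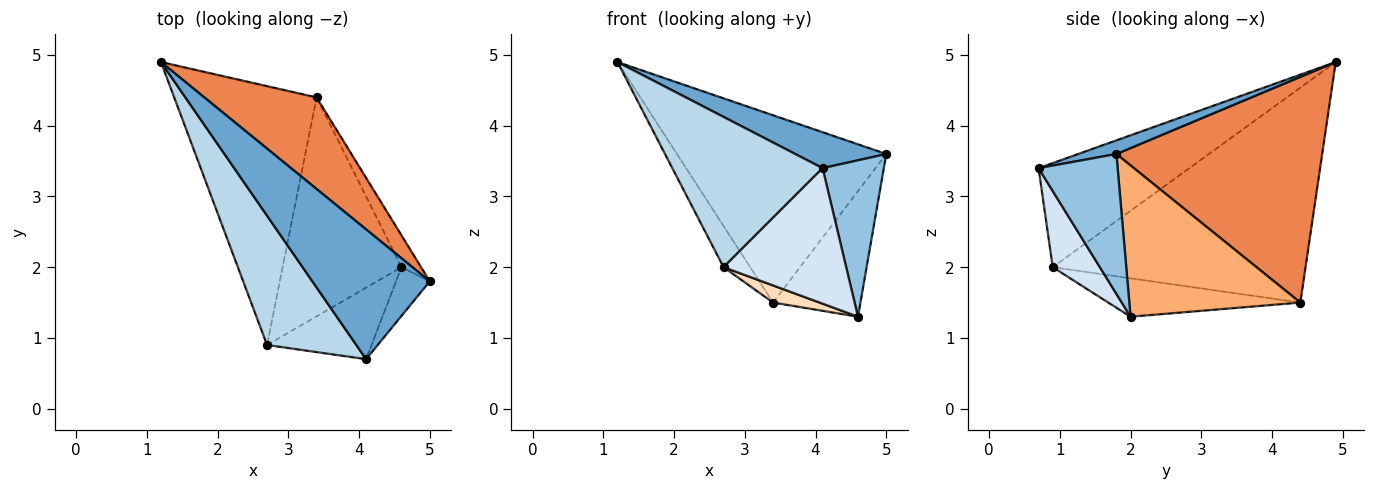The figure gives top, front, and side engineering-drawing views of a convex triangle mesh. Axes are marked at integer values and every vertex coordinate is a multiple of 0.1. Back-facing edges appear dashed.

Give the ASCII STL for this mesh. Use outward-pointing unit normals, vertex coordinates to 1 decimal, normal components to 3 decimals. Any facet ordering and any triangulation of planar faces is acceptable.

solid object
 facet normal 0.111 -0.265 0.958
  outer loop
   vertex 4.1 0.7 3.4
   vertex 5.0 1.8 3.6
   vertex 1.2 4.9 4.9
  endloop
 endfacet
 facet normal 0.777 -0.601 -0.187
  outer loop
   vertex 4.6 2.0 1.3
   vertex 5.0 1.8 3.6
   vertex 4.1 0.7 3.4
  endloop
 endfacet
 facet normal -0.605 -0.603 0.519
  outer loop
   vertex 2.7 0.9 2.0
   vertex 4.1 0.7 3.4
   vertex 1.2 4.9 4.9
  endloop
 endfacet
 facet normal 0.322 -0.837 -0.442
  outer loop
   vertex 2.7 0.9 2.0
   vertex 4.6 2.0 1.3
   vertex 4.1 0.7 3.4
  endloop
 endfacet
 facet normal 0.662 0.673 0.329
  outer loop
   vertex 3.4 4.4 1.5
   vertex 1.2 4.9 4.9
   vertex 5.0 1.8 3.6
  endloop
 endfacet
 facet normal 0.885 0.452 -0.115
  outer loop
   vertex 3.4 4.4 1.5
   vertex 5.0 1.8 3.6
   vertex 4.6 2.0 1.3
  endloop
 endfacet
 facet normal -0.830 0.087 -0.550
  outer loop
   vertex 3.4 4.4 1.5
   vertex 2.7 0.9 2.0
   vertex 1.2 4.9 4.9
  endloop
 endfacet
 facet normal -0.307 -0.074 -0.949
  outer loop
   vertex 3.4 4.4 1.5
   vertex 4.6 2.0 1.3
   vertex 2.7 0.9 2.0
  endloop
 endfacet
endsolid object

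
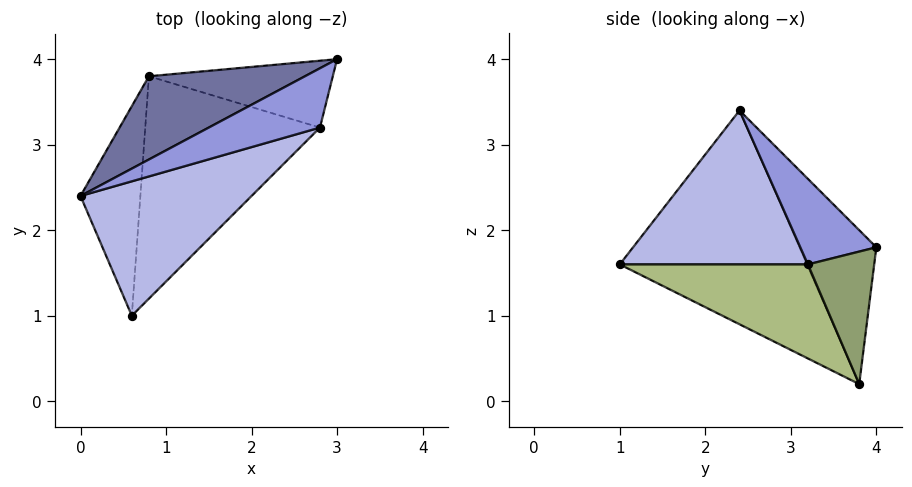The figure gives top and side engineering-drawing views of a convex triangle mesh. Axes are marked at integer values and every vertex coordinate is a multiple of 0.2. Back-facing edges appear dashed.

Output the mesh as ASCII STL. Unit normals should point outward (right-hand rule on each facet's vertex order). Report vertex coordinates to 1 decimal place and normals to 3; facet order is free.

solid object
 facet normal -0.310 0.897 0.315
  outer loop
   vertex 0.8 3.8 0.2
   vertex 0.0 2.4 3.4
   vertex 3.0 4.0 1.8
  endloop
 endfacet
 facet normal -0.961 -0.066 -0.269
  outer loop
   vertex 0.8 3.8 0.2
   vertex 0.6 1.0 1.6
   vertex 0.0 2.4 3.4
  endloop
 endfacet
 facet normal 0.575 -0.331 0.748
  outer loop
   vertex 2.8 3.2 1.6
   vertex 3.0 4.0 1.8
   vertex 0.0 2.4 3.4
  endloop
 endfacet
 facet normal 0.556 -0.556 0.618
  outer loop
   vertex 2.8 3.2 1.6
   vertex 0.0 2.4 3.4
   vertex 0.6 1.0 1.6
  endloop
 endfacet
 facet normal 0.584 0.057 -0.810
  outer loop
   vertex 2.8 3.2 1.6
   vertex 0.8 3.8 0.2
   vertex 3.0 4.0 1.8
  endloop
 endfacet
 facet normal 0.428 -0.428 -0.796
  outer loop
   vertex 2.8 3.2 1.6
   vertex 0.6 1.0 1.6
   vertex 0.8 3.8 0.2
  endloop
 endfacet
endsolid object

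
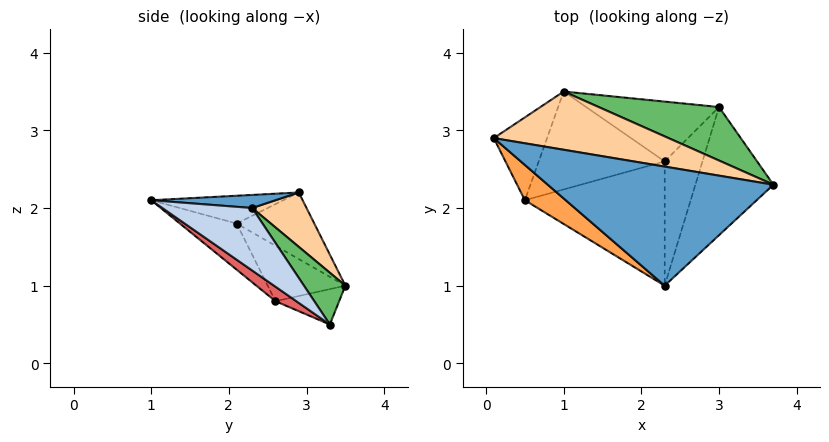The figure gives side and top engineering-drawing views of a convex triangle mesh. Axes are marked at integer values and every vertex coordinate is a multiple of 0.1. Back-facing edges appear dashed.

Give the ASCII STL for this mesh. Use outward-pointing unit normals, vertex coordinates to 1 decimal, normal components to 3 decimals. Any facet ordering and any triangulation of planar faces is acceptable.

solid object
 facet normal 0.058 0.014 0.998
  outer loop
   vertex 2.3 1.0 2.1
   vertex 3.7 2.3 2.0
   vertex 0.1 2.9 2.2
  endloop
 endfacet
 facet normal 0.504 -0.591 -0.629
  outer loop
   vertex 3.0 3.3 0.5
   vertex 3.7 2.3 2.0
   vertex 2.3 1.0 2.1
  endloop
 endfacet
 facet normal -0.462 -0.570 0.679
  outer loop
   vertex 0.5 2.1 1.8
   vertex 2.3 1.0 2.1
   vertex 0.1 2.9 2.2
  endloop
 endfacet
 facet normal 0.168 0.826 0.539
  outer loop
   vertex 1.0 3.5 1.0
   vertex 0.1 2.9 2.2
   vertex 3.7 2.3 2.0
  endloop
 endfacet
 facet normal 0.204 0.856 0.475
  outer loop
   vertex 1.0 3.5 1.0
   vertex 3.7 2.3 2.0
   vertex 3.0 3.3 0.5
  endloop
 endfacet
 facet normal -0.778 -0.078 -0.623
  outer loop
   vertex 1.0 3.5 1.0
   vertex 0.5 2.1 1.8
   vertex 0.1 2.9 2.2
  endloop
 endfacet
 facet normal 0.286 -0.604 -0.744
  outer loop
   vertex 2.3 2.6 0.8
   vertex 3.0 3.3 0.5
   vertex 2.3 1.0 2.1
  endloop
 endfacet
 facet normal -0.248 -0.611 -0.752
  outer loop
   vertex 2.3 2.6 0.8
   vertex 2.3 1.0 2.1
   vertex 0.5 2.1 1.8
  endloop
 endfacet
 facet normal -0.254 -0.155 -0.955
  outer loop
   vertex 2.3 2.6 0.8
   vertex 1.0 3.5 1.0
   vertex 3.0 3.3 0.5
  endloop
 endfacet
 facet normal -0.377 -0.354 -0.856
  outer loop
   vertex 2.3 2.6 0.8
   vertex 0.5 2.1 1.8
   vertex 1.0 3.5 1.0
  endloop
 endfacet
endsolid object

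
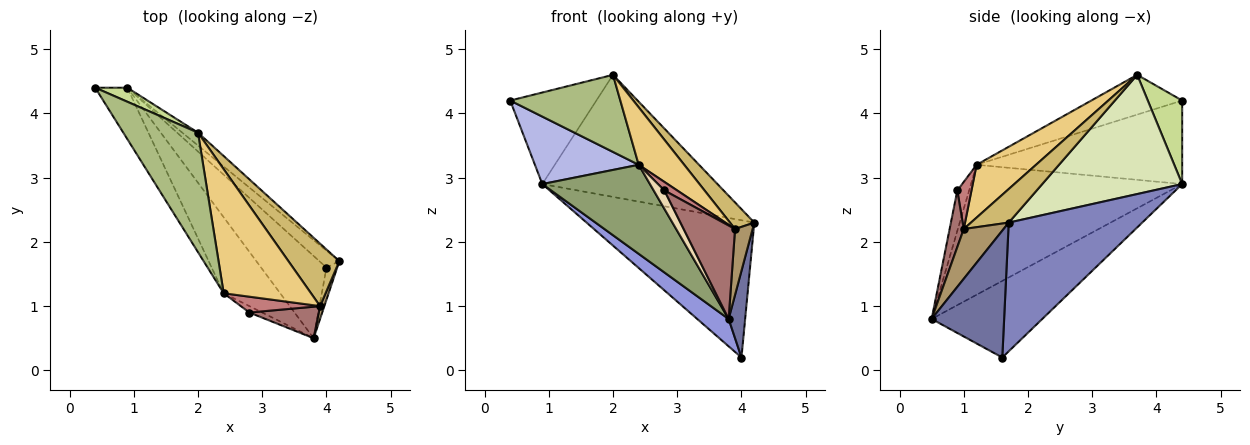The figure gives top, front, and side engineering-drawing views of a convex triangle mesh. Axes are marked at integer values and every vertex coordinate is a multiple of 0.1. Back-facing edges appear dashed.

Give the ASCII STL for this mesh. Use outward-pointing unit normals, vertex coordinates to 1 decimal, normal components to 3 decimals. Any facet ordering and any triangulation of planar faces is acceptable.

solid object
 facet normal 0.972 -0.221 -0.082
  outer loop
   vertex 4.0 1.6 0.2
   vertex 4.2 1.7 2.3
   vertex 3.8 0.5 0.8
  endloop
 endfacet
 facet normal 0.620 0.779 -0.096
  outer loop
   vertex 0.9 4.4 2.9
   vertex 4.2 1.7 2.3
   vertex 4.0 1.6 0.2
  endloop
 endfacet
 facet normal -0.743 -0.211 -0.635
  outer loop
   vertex 0.9 4.4 2.9
   vertex 4.0 1.6 0.2
   vertex 3.8 0.5 0.8
  endloop
 endfacet
 facet normal -0.844 -0.426 -0.325
  outer loop
   vertex 0.9 4.4 2.9
   vertex 2.4 1.2 3.2
   vertex 0.4 4.4 4.2
  endloop
 endfacet
 facet normal -0.831 -0.423 -0.361
  outer loop
   vertex 0.9 4.4 2.9
   vertex 3.8 0.5 0.8
   vertex 2.4 1.2 3.2
  endloop
 endfacet
 facet normal -0.408 -0.495 0.767
  outer loop
   vertex 2.0 3.7 4.6
   vertex 0.4 4.4 4.2
   vertex 2.4 1.2 3.2
  endloop
 endfacet
 facet normal 0.367 0.919 0.141
  outer loop
   vertex 2.0 3.7 4.6
   vertex 0.9 4.4 2.9
   vertex 0.4 4.4 4.2
  endloop
 endfacet
 facet normal 0.622 0.779 -0.082
  outer loop
   vertex 2.0 3.7 4.6
   vertex 4.2 1.7 2.3
   vertex 0.9 4.4 2.9
  endloop
 endfacet
 facet normal 0.912 -0.402 0.078
  outer loop
   vertex 3.9 1.0 2.2
   vertex 3.8 0.5 0.8
   vertex 4.2 1.7 2.3
  endloop
 endfacet
 facet normal 0.518 -0.335 0.787
  outer loop
   vertex 3.9 1.0 2.2
   vertex 4.2 1.7 2.3
   vertex 2.0 3.7 4.6
  endloop
 endfacet
 facet normal 0.481 -0.368 0.795
  outer loop
   vertex 3.9 1.0 2.2
   vertex 2.0 3.7 4.6
   vertex 2.4 1.2 3.2
  endloop
 endfacet
 facet normal -0.720 -0.655 -0.229
  outer loop
   vertex 2.8 0.9 2.8
   vertex 2.4 1.2 3.2
   vertex 3.8 0.5 0.8
  endloop
 endfacet
 facet normal 0.252 -0.917 0.309
  outer loop
   vertex 2.8 0.9 2.8
   vertex 3.8 0.5 0.8
   vertex 3.9 1.0 2.2
  endloop
 endfacet
 facet normal 0.463 -0.421 0.780
  outer loop
   vertex 2.8 0.9 2.8
   vertex 3.9 1.0 2.2
   vertex 2.4 1.2 3.2
  endloop
 endfacet
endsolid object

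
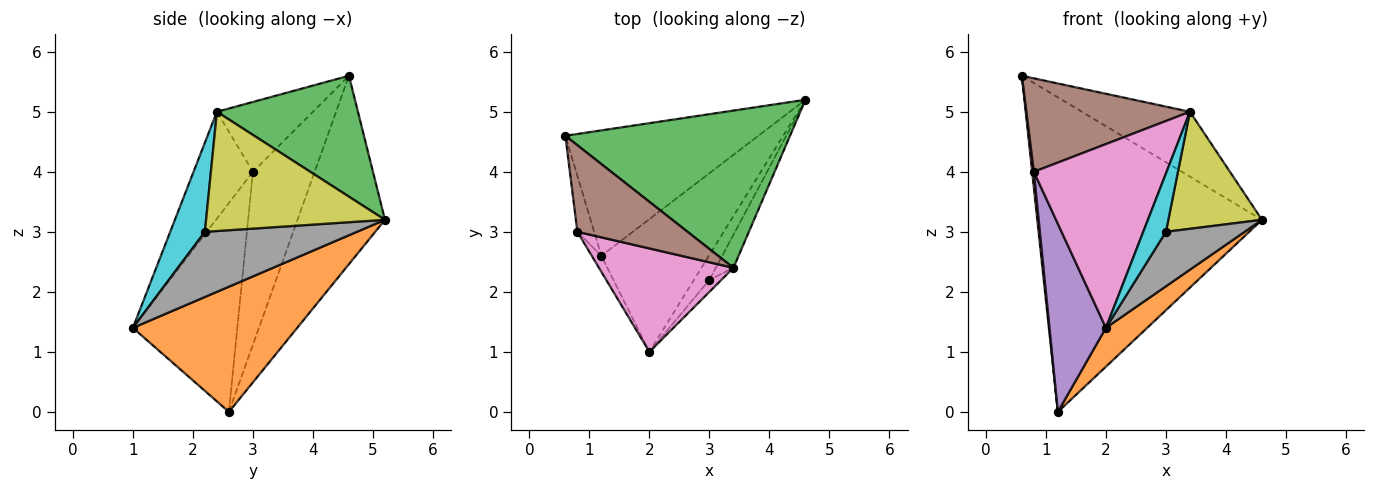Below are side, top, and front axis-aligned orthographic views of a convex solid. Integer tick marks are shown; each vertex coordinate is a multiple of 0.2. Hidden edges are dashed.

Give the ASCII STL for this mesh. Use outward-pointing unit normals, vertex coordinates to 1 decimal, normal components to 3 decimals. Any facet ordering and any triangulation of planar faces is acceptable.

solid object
 facet normal -0.340 0.873 -0.348
  outer loop
   vertex 1.2 2.6 0.0
   vertex 0.6 4.6 5.6
   vertex 4.6 5.2 3.2
  endloop
 endfacet
 facet normal 0.745 -0.187 -0.640
  outer loop
   vertex 1.2 2.6 0.0
   vertex 4.6 5.2 3.2
   vertex 2.0 1.0 1.4
  endloop
 endfacet
 facet normal 0.445 0.341 0.828
  outer loop
   vertex 3.4 2.4 5.0
   vertex 4.6 5.2 3.2
   vertex 0.6 4.6 5.6
  endloop
 endfacet
 facet normal -0.995 -0.028 -0.097
  outer loop
   vertex 0.8 3.0 4.0
   vertex 0.6 4.6 5.6
   vertex 1.2 2.6 0.0
  endloop
 endfacet
 facet normal -0.879 -0.475 -0.040
  outer loop
   vertex 0.8 3.0 4.0
   vertex 1.2 2.6 0.0
   vertex 2.0 1.0 1.4
  endloop
 endfacet
 facet normal -0.396 -0.674 0.624
  outer loop
   vertex 0.8 3.0 4.0
   vertex 3.4 2.4 5.0
   vertex 0.6 4.6 5.6
  endloop
 endfacet
 facet normal -0.363 -0.812 0.457
  outer loop
   vertex 0.8 3.0 4.0
   vertex 2.0 1.0 1.4
   vertex 3.4 2.4 5.0
  endloop
 endfacet
 facet normal 0.869 -0.450 -0.206
  outer loop
   vertex 3.0 2.2 3.0
   vertex 2.0 1.0 1.4
   vertex 4.6 5.2 3.2
  endloop
 endfacet
 facet normal 0.878 -0.460 -0.130
  outer loop
   vertex 3.0 2.2 3.0
   vertex 4.6 5.2 3.2
   vertex 3.4 2.4 5.0
  endloop
 endfacet
 facet normal 0.832 -0.544 -0.112
  outer loop
   vertex 3.0 2.2 3.0
   vertex 3.4 2.4 5.0
   vertex 2.0 1.0 1.4
  endloop
 endfacet
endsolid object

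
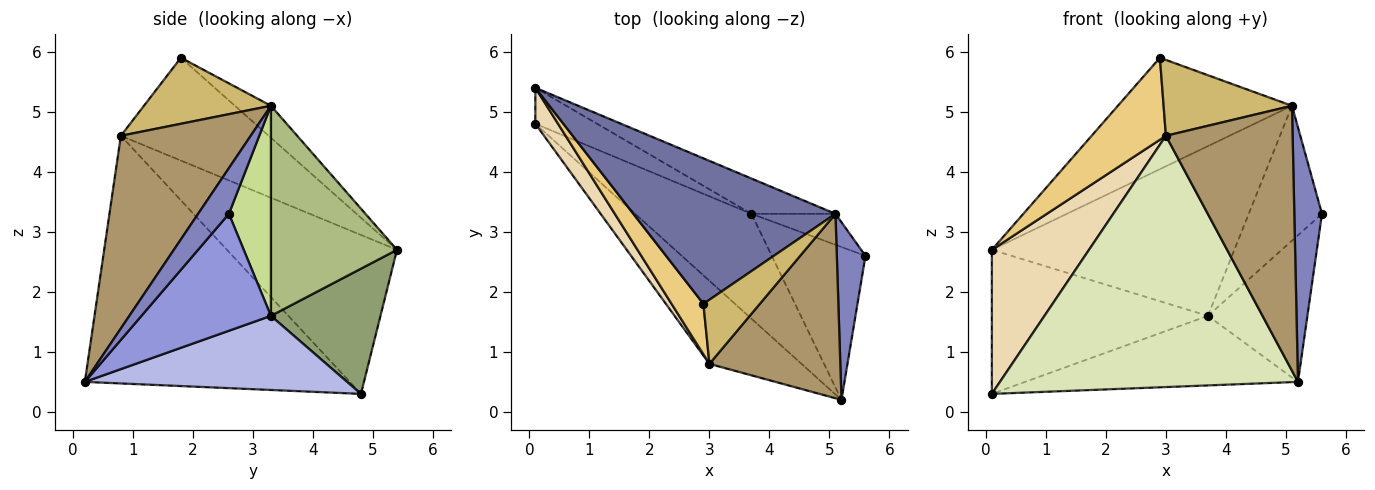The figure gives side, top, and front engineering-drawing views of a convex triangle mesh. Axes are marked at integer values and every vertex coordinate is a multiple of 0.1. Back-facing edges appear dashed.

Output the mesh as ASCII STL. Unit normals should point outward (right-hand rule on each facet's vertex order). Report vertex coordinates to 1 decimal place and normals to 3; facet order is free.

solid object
 facet normal -0.125 0.603 0.788
  outer loop
   vertex 5.1 3.3 5.1
   vertex 0.1 5.4 2.7
   vertex 2.9 1.8 5.9
  endloop
 endfacet
 facet normal 0.674 -0.606 0.423
  outer loop
   vertex 5.1 3.3 5.1
   vertex 5.2 0.2 0.5
   vertex 5.6 2.6 3.3
  endloop
 endfacet
 facet normal 0.669 0.514 -0.536
  outer loop
   vertex 3.7 3.3 1.6
   vertex 5.6 2.6 3.3
   vertex 5.2 0.2 0.5
  endloop
 endfacet
 facet normal 0.469 0.488 -0.736
  outer loop
   vertex 3.7 3.3 1.6
   vertex 5.2 0.2 0.5
   vertex 0.1 4.8 0.3
  endloop
 endfacet
 facet normal 0.441 0.871 -0.218
  outer loop
   vertex 3.7 3.3 1.6
   vertex 0.1 4.8 0.3
   vertex 0.1 5.4 2.7
  endloop
 endfacet
 facet normal 0.454 0.873 -0.181
  outer loop
   vertex 3.7 3.3 1.6
   vertex 0.1 5.4 2.7
   vertex 5.1 3.3 5.1
  endloop
 endfacet
 facet normal 0.488 0.851 -0.195
  outer loop
   vertex 3.7 3.3 1.6
   vertex 5.1 3.3 5.1
   vertex 5.6 2.6 3.3
  endloop
 endfacet
 facet normal -0.645 -0.726 -0.240
  outer loop
   vertex 3.0 0.8 4.6
   vertex 0.1 4.8 0.3
   vertex 5.2 0.2 0.5
  endloop
 endfacet
 facet normal 0.644 -0.628 0.437
  outer loop
   vertex 3.0 0.8 4.6
   vertex 5.2 0.2 0.5
   vertex 5.1 3.3 5.1
  endloop
 endfacet
 facet normal 0.603 -0.609 0.515
  outer loop
   vertex 3.0 0.8 4.6
   vertex 5.1 3.3 5.1
   vertex 2.9 1.8 5.9
  endloop
 endfacet
 facet normal -0.861 -0.433 0.267
  outer loop
   vertex 3.0 0.8 4.6
   vertex 2.9 1.8 5.9
   vertex 0.1 5.4 2.7
  endloop
 endfacet
 facet normal -0.862 -0.492 0.123
  outer loop
   vertex 3.0 0.8 4.6
   vertex 0.1 5.4 2.7
   vertex 0.1 4.8 0.3
  endloop
 endfacet
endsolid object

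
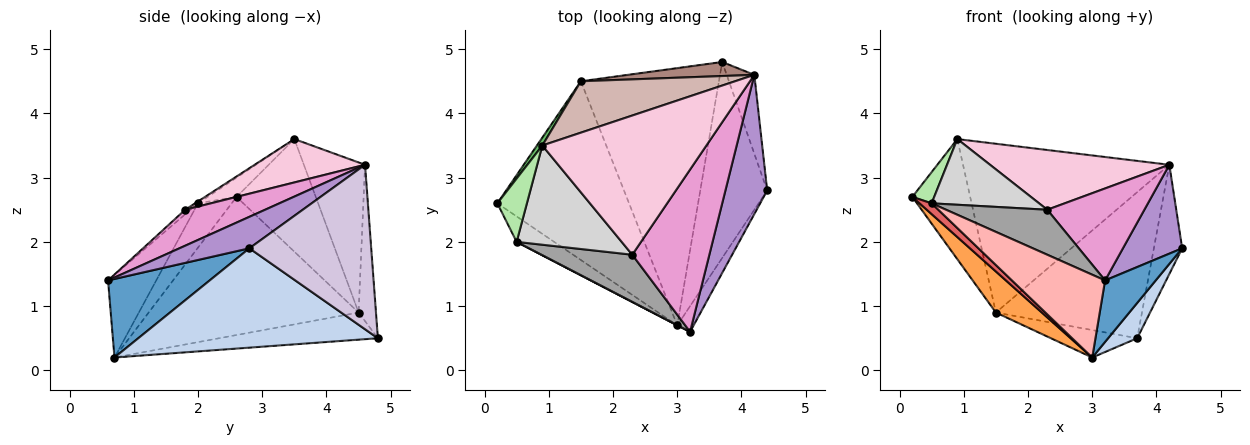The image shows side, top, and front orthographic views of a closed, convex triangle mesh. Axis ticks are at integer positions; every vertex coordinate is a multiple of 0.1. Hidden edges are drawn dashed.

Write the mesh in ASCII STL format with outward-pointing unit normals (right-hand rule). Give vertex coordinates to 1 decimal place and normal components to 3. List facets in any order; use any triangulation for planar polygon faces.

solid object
 facet normal 0.880 -0.438 -0.183
  outer loop
   vertex 3.0 0.7 0.2
   vertex 4.4 2.8 1.9
   vertex 3.2 0.6 1.4
  endloop
 endfacet
 facet normal 0.825 -0.100 -0.556
  outer loop
   vertex 3.0 0.7 0.2
   vertex 3.7 4.8 0.5
   vertex 4.4 2.8 1.9
  endloop
 endfacet
 facet normal -0.715 -0.157 -0.682
  outer loop
   vertex 1.5 4.5 0.9
   vertex 3.0 0.7 0.2
   vertex 0.2 2.6 2.7
  endloop
 endfacet
 facet normal -0.192 0.104 -0.976
  outer loop
   vertex 1.5 4.5 0.9
   vertex 3.7 4.8 0.5
   vertex 3.0 0.7 0.2
  endloop
 endfacet
 facet normal -0.807 0.589 0.039
  outer loop
   vertex 1.5 4.5 0.9
   vertex 0.2 2.6 2.7
   vertex 0.9 3.5 3.6
  endloop
 endfacet
 facet normal -0.505 -0.382 0.774
  outer loop
   vertex 0.5 2.0 2.6
   vertex 0.9 3.5 3.6
   vertex 0.2 2.6 2.7
  endloop
 endfacet
 facet normal -0.736 -0.264 -0.624
  outer loop
   vertex 0.5 2.0 2.6
   vertex 0.2 2.6 2.7
   vertex 3.0 0.7 0.2
  endloop
 endfacet
 facet normal -0.459 -0.888 0.003
  outer loop
   vertex 0.5 2.0 2.6
   vertex 3.0 0.7 0.2
   vertex 3.2 0.6 1.4
  endloop
 endfacet
 facet normal 0.536 -0.454 0.711
  outer loop
   vertex 4.2 4.6 3.2
   vertex 3.2 0.6 1.4
   vertex 4.4 2.8 1.9
  endloop
 endfacet
 facet normal 0.961 0.223 -0.161
  outer loop
   vertex 4.2 4.6 3.2
   vertex 4.4 2.8 1.9
   vertex 3.7 4.8 0.5
  endloop
 endfacet
 facet normal -0.118 0.989 0.095
  outer loop
   vertex 4.2 4.6 3.2
   vertex 3.7 4.8 0.5
   vertex 1.5 4.5 0.9
  endloop
 endfacet
 facet normal -0.273 0.920 0.280
  outer loop
   vertex 4.2 4.6 3.2
   vertex 1.5 4.5 0.9
   vertex 0.9 3.5 3.6
  endloop
 endfacet
 facet normal 0.376 -0.457 0.806
  outer loop
   vertex 2.3 1.8 2.5
   vertex 3.2 0.6 1.4
   vertex 4.2 4.6 3.2
  endloop
 endfacet
 facet normal 0.236 -0.383 0.893
  outer loop
   vertex 2.3 1.8 2.5
   vertex 4.2 4.6 3.2
   vertex 0.9 3.5 3.6
  endloop
 endfacet
 facet normal -0.037 -0.690 0.723
  outer loop
   vertex 2.3 1.8 2.5
   vertex 0.5 2.0 2.6
   vertex 3.2 0.6 1.4
  endloop
 endfacet
 facet normal -0.015 -0.552 0.834
  outer loop
   vertex 2.3 1.8 2.5
   vertex 0.9 3.5 3.6
   vertex 0.5 2.0 2.6
  endloop
 endfacet
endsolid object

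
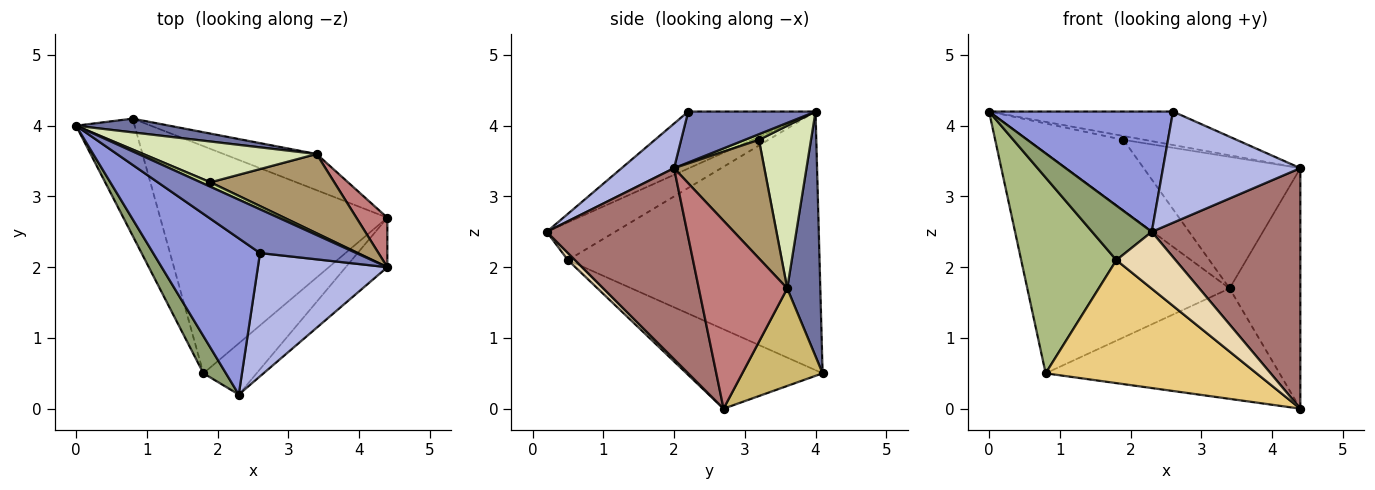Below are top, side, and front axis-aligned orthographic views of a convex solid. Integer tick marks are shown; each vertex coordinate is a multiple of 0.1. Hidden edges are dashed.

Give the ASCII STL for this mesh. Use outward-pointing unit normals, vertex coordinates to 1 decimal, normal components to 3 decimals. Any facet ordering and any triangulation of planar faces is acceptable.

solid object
 facet normal 0.161 0.985 0.061
  outer loop
   vertex 3.4 3.6 1.7
   vertex 0.8 4.1 0.5
   vertex 0.0 4.0 4.2
  endloop
 endfacet
 facet normal 0.388 0.560 0.732
  outer loop
   vertex 2.6 2.2 4.2
   vertex 4.4 2.0 3.4
   vertex 0.0 4.0 4.2
  endloop
 endfacet
 facet normal -0.389 -0.562 0.730
  outer loop
   vertex 2.6 2.2 4.2
   vertex 0.0 4.0 4.2
   vertex 2.3 0.2 2.5
  endloop
 endfacet
 facet normal 0.248 -0.649 0.720
  outer loop
   vertex 2.6 2.2 4.2
   vertex 2.3 0.2 2.5
   vertex 4.4 2.0 3.4
  endloop
 endfacet
 facet normal -0.688 -0.599 0.410
  outer loop
   vertex 1.8 0.5 2.1
   vertex 2.3 0.2 2.5
   vertex 0.0 4.0 4.2
  endloop
 endfacet
 facet normal -0.915 -0.346 -0.207
  outer loop
   vertex 1.8 0.5 2.1
   vertex 0.0 4.0 4.2
   vertex 0.8 4.1 0.5
  endloop
 endfacet
 facet normal 0.398 0.597 0.697
  outer loop
   vertex 1.9 3.2 3.8
   vertex 0.0 4.0 4.2
   vertex 4.4 2.0 3.4
  endloop
 endfacet
 facet normal 0.425 0.784 0.453
  outer loop
   vertex 1.9 3.2 3.8
   vertex 3.4 3.6 1.7
   vertex 0.0 4.0 4.2
  endloop
 endfacet
 facet normal 0.443 0.768 0.463
  outer loop
   vertex 1.9 3.2 3.8
   vertex 4.4 2.0 3.4
   vertex 3.4 3.6 1.7
  endloop
 endfacet
 facet normal 0.310 0.903 -0.296
  outer loop
   vertex 4.4 2.7 0.0
   vertex 0.8 4.1 0.5
   vertex 3.4 3.6 1.7
  endloop
 endfacet
 facet normal -0.294 -0.455 -0.841
  outer loop
   vertex 4.4 2.7 0.0
   vertex 1.8 0.5 2.1
   vertex 0.8 4.1 0.5
  endloop
 endfacet
 facet normal 0.089 -0.741 -0.666
  outer loop
   vertex 4.4 2.7 0.0
   vertex 2.3 0.2 2.5
   vertex 1.8 0.5 2.1
  endloop
 endfacet
 facet normal 0.679 -0.719 -0.148
  outer loop
   vertex 4.4 2.7 0.0
   vertex 4.4 2.0 3.4
   vertex 2.3 0.2 2.5
  endloop
 endfacet
 facet normal 0.774 0.620 0.128
  outer loop
   vertex 4.4 2.7 0.0
   vertex 3.4 3.6 1.7
   vertex 4.4 2.0 3.4
  endloop
 endfacet
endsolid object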